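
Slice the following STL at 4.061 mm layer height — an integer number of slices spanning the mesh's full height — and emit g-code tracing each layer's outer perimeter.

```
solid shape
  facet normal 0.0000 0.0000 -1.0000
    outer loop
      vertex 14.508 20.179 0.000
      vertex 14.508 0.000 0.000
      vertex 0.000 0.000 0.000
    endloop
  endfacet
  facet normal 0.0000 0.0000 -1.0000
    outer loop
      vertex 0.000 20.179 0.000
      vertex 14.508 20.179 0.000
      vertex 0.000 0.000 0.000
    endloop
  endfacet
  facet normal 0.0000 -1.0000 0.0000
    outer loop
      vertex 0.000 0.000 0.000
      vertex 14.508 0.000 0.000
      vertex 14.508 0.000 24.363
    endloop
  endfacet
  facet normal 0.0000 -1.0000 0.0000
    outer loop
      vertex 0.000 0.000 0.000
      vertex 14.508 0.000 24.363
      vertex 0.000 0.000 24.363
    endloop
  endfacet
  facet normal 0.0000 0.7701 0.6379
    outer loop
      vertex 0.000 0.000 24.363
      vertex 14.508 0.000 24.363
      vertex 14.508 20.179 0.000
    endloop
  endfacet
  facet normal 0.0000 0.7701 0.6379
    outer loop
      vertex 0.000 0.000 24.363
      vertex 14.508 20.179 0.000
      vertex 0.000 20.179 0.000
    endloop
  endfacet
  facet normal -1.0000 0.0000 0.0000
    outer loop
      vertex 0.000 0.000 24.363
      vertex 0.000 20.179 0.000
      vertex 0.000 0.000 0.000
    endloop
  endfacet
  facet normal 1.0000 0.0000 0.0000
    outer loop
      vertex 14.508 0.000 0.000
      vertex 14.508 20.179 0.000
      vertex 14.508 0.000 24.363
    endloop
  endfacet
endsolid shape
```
; perimeter-only toolpath
G21 ; units = mm
G90 ; absolute positioning
G28 ; home
; layer 1
G0 Z4.061
G0 X0.000 Y0.000
G1 X14.508 Y0.000
G1 X14.508 Y16.816
G1 X0.000 Y16.816
G1 X0.000 Y0.000
; layer 2
G0 Z8.121
G0 X0.000 Y0.000
G1 X14.508 Y0.000
G1 X14.508 Y13.453
G1 X0.000 Y13.453
G1 X0.000 Y0.000
; layer 3
G0 Z12.181
G0 X0.000 Y0.000
G1 X14.508 Y0.000
G1 X14.508 Y10.089
G1 X0.000 Y10.089
G1 X0.000 Y0.000
; layer 4
G0 Z16.242
G0 X0.000 Y0.000
G1 X14.508 Y0.000
G1 X14.508 Y6.726
G1 X0.000 Y6.726
G1 X0.000 Y0.000
; layer 5
G0 Z20.303
G0 X0.000 Y0.000
G1 X14.508 Y0.000
G1 X14.508 Y3.363
G1 X0.000 Y3.363
G1 X0.000 Y0.000
M2 ; end

The solid is a wedge (ramp): 14.5 × 20.2 mm base, rising to 24.4 mm along the y=0 edge and sloping linearly to z=0 at y=20.2. Slicing at Δz = 4.061 mm — 6 equal slices spanning the solid's height, so layer i sits at z = i·h/6 — gives 5 non-empty perimeters. Each is a 4-segment closed polygon; G0 lifts to the layer z and rapids to the start vertex, then G1 traces the edges. The cross-section shrinks linearly with z (the slice at the apex is degenerate and omitted).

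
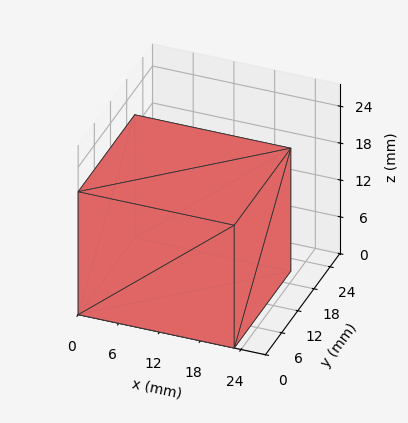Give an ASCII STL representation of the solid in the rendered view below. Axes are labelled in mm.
Reading the render: the shape is a rectangular box, roughly 23 × 21 mm footprint and 20 mm tall (dimensions read to the nearest mm from the axis ticks). For the STL, each face is triangulated and given an outward normal.

solid part
  facet normal 0.0000 0.0000 -1.0000
    outer loop
      vertex 23.0 21.0 0.0
      vertex 23.0 0.0 0.0
      vertex 0.0 0.0 0.0
    endloop
  endfacet
  facet normal 0.0000 0.0000 -1.0000
    outer loop
      vertex 0.0 21.0 0.0
      vertex 23.0 21.0 0.0
      vertex 0.0 0.0 0.0
    endloop
  endfacet
  facet normal 0.0000 0.0000 1.0000
    outer loop
      vertex 0.0 0.0 20.0
      vertex 23.0 0.0 20.0
      vertex 23.0 21.0 20.0
    endloop
  endfacet
  facet normal 0.0000 0.0000 1.0000
    outer loop
      vertex 0.0 0.0 20.0
      vertex 23.0 21.0 20.0
      vertex 0.0 21.0 20.0
    endloop
  endfacet
  facet normal 0.0000 -1.0000 0.0000
    outer loop
      vertex 0.0 0.0 0.0
      vertex 23.0 0.0 0.0
      vertex 23.0 0.0 20.0
    endloop
  endfacet
  facet normal 0.0000 -1.0000 0.0000
    outer loop
      vertex 0.0 0.0 0.0
      vertex 23.0 0.0 20.0
      vertex 0.0 0.0 20.0
    endloop
  endfacet
  facet normal 0.0000 1.0000 0.0000
    outer loop
      vertex 23.0 21.0 20.0
      vertex 23.0 21.0 0.0
      vertex 0.0 21.0 0.0
    endloop
  endfacet
  facet normal 0.0000 1.0000 0.0000
    outer loop
      vertex 0.0 21.0 20.0
      vertex 23.0 21.0 20.0
      vertex 0.0 21.0 0.0
    endloop
  endfacet
  facet normal -1.0000 0.0000 0.0000
    outer loop
      vertex 0.0 21.0 20.0
      vertex 0.0 21.0 0.0
      vertex 0.0 0.0 0.0
    endloop
  endfacet
  facet normal -1.0000 0.0000 0.0000
    outer loop
      vertex 0.0 0.0 20.0
      vertex 0.0 21.0 20.0
      vertex 0.0 0.0 0.0
    endloop
  endfacet
  facet normal 1.0000 0.0000 0.0000
    outer loop
      vertex 23.0 0.0 0.0
      vertex 23.0 21.0 0.0
      vertex 23.0 21.0 20.0
    endloop
  endfacet
  facet normal 1.0000 0.0000 0.0000
    outer loop
      vertex 23.0 0.0 0.0
      vertex 23.0 21.0 20.0
      vertex 23.0 0.0 20.0
    endloop
  endfacet
endsolid part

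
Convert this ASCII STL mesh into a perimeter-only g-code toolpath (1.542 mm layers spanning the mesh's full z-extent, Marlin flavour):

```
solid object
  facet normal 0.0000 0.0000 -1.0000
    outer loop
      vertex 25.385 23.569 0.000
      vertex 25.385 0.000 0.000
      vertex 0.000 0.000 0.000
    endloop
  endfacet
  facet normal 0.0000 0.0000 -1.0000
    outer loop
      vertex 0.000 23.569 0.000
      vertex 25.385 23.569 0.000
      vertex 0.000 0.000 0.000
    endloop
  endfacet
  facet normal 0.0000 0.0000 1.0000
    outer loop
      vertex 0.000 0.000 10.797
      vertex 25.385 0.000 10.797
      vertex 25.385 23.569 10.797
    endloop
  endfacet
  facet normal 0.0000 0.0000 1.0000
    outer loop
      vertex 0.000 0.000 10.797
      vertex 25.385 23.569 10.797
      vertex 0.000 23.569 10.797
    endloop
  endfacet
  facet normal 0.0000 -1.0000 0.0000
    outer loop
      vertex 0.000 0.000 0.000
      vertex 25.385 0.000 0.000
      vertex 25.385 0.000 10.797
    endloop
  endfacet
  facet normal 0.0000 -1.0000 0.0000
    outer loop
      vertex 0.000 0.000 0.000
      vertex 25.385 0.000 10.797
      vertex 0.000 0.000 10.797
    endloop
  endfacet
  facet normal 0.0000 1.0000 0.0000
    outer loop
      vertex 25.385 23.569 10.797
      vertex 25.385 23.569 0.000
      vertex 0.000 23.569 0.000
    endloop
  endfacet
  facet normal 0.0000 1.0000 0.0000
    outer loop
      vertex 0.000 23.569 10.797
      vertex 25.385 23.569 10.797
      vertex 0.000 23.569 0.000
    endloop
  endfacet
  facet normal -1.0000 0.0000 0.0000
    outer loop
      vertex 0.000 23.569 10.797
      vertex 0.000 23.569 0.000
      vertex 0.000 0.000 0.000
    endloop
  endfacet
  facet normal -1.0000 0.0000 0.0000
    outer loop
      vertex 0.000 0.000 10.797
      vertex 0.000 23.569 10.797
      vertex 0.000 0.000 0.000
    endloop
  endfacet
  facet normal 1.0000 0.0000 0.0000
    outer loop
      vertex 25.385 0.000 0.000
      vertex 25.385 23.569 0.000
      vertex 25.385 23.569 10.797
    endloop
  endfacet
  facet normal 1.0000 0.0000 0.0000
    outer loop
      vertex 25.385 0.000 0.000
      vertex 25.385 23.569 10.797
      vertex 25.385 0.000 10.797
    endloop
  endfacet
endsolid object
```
; perimeter-only toolpath
G21 ; units = mm
G90 ; absolute positioning
G28 ; home
; layer 1
G0 Z1.542
G0 X0.000 Y0.000
G1 X25.385 Y0.000
G1 X25.385 Y23.569
G1 X0.000 Y23.569
G1 X0.000 Y0.000
; layer 2
G0 Z3.085
G0 X0.000 Y0.000
G1 X25.385 Y0.000
G1 X25.385 Y23.569
G1 X0.000 Y23.569
G1 X0.000 Y0.000
; layer 3
G0 Z4.627
G0 X0.000 Y0.000
G1 X25.385 Y0.000
G1 X25.385 Y23.569
G1 X0.000 Y23.569
G1 X0.000 Y0.000
; layer 4
G0 Z6.170
G0 X0.000 Y0.000
G1 X25.385 Y0.000
G1 X25.385 Y23.569
G1 X0.000 Y23.569
G1 X0.000 Y0.000
; layer 5
G0 Z7.712
G0 X0.000 Y0.000
G1 X25.385 Y0.000
G1 X25.385 Y23.569
G1 X0.000 Y23.569
G1 X0.000 Y0.000
; layer 6
G0 Z9.255
G0 X0.000 Y0.000
G1 X25.385 Y0.000
G1 X25.385 Y23.569
G1 X0.000 Y23.569
G1 X0.000 Y0.000
; layer 7
G0 Z10.797
G0 X0.000 Y0.000
G1 X25.385 Y0.000
G1 X25.385 Y23.569
G1 X0.000 Y23.569
G1 X0.000 Y0.000
M2 ; end

The solid is a rectangular box, roughly 25.4 × 23.6 mm footprint and 10.8 mm tall. Slicing at Δz = 1.542 mm — 7 equal slices spanning the solid's height, so layer i sits at z = i·h/7 — gives 7 non-empty perimeters. Each is a 4-segment closed polygon; G0 lifts to the layer z and rapids to the start vertex, then G1 traces the edges.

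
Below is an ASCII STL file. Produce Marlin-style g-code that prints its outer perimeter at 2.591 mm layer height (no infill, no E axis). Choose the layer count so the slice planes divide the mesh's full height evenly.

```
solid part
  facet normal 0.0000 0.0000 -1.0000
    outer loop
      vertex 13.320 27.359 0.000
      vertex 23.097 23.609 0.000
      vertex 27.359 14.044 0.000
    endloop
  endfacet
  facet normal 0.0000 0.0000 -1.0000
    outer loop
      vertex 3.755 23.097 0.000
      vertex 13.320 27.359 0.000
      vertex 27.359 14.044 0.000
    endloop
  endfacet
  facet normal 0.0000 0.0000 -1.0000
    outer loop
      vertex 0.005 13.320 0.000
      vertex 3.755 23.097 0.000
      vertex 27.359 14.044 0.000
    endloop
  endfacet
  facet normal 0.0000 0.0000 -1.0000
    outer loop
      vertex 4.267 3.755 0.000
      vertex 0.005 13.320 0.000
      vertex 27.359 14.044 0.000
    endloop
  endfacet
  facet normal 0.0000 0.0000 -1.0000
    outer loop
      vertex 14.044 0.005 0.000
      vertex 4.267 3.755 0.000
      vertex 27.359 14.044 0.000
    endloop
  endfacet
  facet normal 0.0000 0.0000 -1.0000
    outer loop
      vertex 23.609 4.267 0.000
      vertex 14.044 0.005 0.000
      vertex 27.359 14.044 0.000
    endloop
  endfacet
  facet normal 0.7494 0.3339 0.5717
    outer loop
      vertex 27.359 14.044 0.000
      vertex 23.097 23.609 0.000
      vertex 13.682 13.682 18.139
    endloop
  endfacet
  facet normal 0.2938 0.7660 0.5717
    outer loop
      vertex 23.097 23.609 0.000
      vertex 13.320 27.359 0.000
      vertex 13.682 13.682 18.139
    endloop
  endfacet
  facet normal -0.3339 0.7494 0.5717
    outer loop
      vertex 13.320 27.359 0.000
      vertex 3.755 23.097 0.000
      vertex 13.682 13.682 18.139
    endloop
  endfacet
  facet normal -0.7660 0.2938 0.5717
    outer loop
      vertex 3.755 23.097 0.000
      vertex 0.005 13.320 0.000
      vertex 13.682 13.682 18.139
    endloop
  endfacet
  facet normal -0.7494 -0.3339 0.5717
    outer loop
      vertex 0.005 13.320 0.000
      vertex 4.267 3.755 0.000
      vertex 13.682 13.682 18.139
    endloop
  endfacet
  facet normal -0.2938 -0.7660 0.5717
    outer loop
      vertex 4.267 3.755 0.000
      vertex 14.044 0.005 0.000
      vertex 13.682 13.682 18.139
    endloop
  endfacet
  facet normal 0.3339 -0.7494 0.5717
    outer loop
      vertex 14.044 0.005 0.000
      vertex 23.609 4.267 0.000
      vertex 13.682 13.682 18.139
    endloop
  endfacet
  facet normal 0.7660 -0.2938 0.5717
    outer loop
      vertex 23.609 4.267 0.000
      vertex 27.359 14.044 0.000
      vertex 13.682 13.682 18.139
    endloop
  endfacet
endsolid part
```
; perimeter-only toolpath
G21 ; units = mm
G90 ; absolute positioning
G28 ; home
; layer 1
G0 Z2.591
G0 X25.405 Y13.992
G1 X21.752 Y22.191
G1 X13.372 Y25.405
G1 X5.173 Y21.752
G1 X1.959 Y13.372
G1 X5.612 Y5.173
G1 X13.992 Y1.959
G1 X22.191 Y5.612
G1 X25.405 Y13.992
; layer 2
G0 Z5.183
G0 X23.451 Y13.941
G1 X20.407 Y20.773
G1 X13.423 Y23.451
G1 X6.591 Y20.407
G1 X3.913 Y13.423
G1 X6.957 Y6.591
G1 X13.941 Y3.913
G1 X20.773 Y6.957
G1 X23.451 Y13.941
; layer 3
G0 Z7.774
G0 X21.497 Y13.889
G1 X19.062 Y19.355
G1 X13.475 Y21.497
G1 X8.009 Y19.062
G1 X5.867 Y13.475
G1 X8.302 Y8.009
G1 X13.889 Y5.867
G1 X19.355 Y8.302
G1 X21.497 Y13.889
; layer 4
G0 Z10.365
G0 X19.544 Y13.837
G1 X17.717 Y17.936
G1 X13.527 Y19.544
G1 X9.428 Y17.717
G1 X7.820 Y13.527
G1 X9.647 Y9.428
G1 X13.837 Y7.820
G1 X17.936 Y9.647
G1 X19.544 Y13.837
; layer 5
G0 Z12.956
G0 X17.590 Y13.785
G1 X16.372 Y16.518
G1 X13.579 Y17.590
G1 X10.846 Y16.372
G1 X9.774 Y13.579
G1 X10.992 Y10.846
G1 X13.785 Y9.774
G1 X16.518 Y10.992
G1 X17.590 Y13.785
; layer 6
G0 Z15.548
G0 X15.636 Y13.734
G1 X15.027 Y15.100
G1 X13.630 Y15.636
G1 X12.264 Y15.027
G1 X11.728 Y13.630
G1 X12.337 Y12.264
G1 X13.734 Y11.728
G1 X15.100 Y12.337
G1 X15.636 Y13.734
M2 ; end

The solid is a regular 8-sided pyramid, base circumscribed radius ≈ 13.7 mm, apex at z ≈ 18.1 mm. Slicing at Δz = 2.591 mm — 7 equal slices spanning the solid's height, so layer i sits at z = i·h/7 — gives 6 non-empty perimeters. Each is a 8-segment closed polygon; G0 lifts to the layer z and rapids to the start vertex, then G1 traces the edges. The cross-section shrinks linearly with z (the slice at the apex is degenerate and omitted).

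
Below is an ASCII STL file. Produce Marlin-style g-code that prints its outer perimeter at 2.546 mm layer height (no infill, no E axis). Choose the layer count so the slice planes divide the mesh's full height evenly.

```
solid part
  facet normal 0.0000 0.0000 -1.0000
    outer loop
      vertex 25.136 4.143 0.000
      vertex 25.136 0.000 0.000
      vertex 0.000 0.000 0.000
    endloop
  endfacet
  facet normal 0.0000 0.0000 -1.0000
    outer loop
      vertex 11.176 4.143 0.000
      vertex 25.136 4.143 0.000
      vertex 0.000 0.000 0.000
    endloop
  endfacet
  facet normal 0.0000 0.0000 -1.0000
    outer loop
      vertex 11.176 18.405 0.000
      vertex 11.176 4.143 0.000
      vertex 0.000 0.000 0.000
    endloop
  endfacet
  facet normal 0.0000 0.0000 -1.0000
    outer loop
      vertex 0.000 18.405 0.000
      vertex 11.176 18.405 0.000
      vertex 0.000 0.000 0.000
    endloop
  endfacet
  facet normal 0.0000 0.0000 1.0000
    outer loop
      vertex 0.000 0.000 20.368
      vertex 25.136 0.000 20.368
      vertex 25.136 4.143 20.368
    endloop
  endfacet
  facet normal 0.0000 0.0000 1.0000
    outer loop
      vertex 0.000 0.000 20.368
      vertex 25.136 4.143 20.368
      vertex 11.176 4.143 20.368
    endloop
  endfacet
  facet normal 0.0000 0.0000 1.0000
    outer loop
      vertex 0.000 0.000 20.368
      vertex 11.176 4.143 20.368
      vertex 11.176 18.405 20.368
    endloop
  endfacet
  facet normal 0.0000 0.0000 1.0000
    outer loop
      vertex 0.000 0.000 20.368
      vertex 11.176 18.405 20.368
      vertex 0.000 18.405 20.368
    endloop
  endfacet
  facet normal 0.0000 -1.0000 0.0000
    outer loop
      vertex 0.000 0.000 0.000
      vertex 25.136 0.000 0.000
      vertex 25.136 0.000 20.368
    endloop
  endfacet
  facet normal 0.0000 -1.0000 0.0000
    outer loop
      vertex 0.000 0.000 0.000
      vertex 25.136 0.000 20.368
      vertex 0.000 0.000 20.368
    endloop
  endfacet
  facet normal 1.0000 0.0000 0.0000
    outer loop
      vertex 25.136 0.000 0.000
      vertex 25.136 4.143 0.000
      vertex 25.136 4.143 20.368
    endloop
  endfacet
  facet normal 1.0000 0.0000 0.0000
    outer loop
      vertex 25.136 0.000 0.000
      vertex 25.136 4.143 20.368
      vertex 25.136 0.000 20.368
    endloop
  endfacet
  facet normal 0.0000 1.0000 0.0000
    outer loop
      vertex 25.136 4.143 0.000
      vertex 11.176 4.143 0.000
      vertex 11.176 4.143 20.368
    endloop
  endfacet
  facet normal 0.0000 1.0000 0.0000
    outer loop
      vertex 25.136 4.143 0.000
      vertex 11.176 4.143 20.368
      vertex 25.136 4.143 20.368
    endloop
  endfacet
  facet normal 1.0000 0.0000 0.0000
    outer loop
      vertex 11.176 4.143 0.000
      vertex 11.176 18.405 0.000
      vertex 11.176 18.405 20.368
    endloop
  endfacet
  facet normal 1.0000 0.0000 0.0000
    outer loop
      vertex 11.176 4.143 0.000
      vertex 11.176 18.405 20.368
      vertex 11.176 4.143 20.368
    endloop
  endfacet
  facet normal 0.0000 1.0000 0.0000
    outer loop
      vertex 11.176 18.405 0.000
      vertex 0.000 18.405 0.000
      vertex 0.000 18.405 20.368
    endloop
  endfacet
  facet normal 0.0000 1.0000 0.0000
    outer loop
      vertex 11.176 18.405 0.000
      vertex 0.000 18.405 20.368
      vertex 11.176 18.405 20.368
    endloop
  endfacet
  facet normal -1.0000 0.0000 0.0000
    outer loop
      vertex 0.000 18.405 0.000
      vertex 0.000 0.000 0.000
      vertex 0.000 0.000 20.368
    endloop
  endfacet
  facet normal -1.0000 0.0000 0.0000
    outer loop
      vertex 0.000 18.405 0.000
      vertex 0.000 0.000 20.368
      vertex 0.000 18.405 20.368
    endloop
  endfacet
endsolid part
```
; perimeter-only toolpath
G21 ; units = mm
G90 ; absolute positioning
G28 ; home
; layer 1
G0 Z2.546
G0 X0.000 Y0.000
G1 X25.136 Y0.000
G1 X25.136 Y4.143
G1 X11.176 Y4.143
G1 X11.176 Y18.405
G1 X0.000 Y18.405
G1 X0.000 Y0.000
; layer 2
G0 Z5.092
G0 X0.000 Y0.000
G1 X25.136 Y0.000
G1 X25.136 Y4.143
G1 X11.176 Y4.143
G1 X11.176 Y18.405
G1 X0.000 Y18.405
G1 X0.000 Y0.000
; layer 3
G0 Z7.638
G0 X0.000 Y0.000
G1 X25.136 Y0.000
G1 X25.136 Y4.143
G1 X11.176 Y4.143
G1 X11.176 Y18.405
G1 X0.000 Y18.405
G1 X0.000 Y0.000
; layer 4
G0 Z10.184
G0 X0.000 Y0.000
G1 X25.136 Y0.000
G1 X25.136 Y4.143
G1 X11.176 Y4.143
G1 X11.176 Y18.405
G1 X0.000 Y18.405
G1 X0.000 Y0.000
; layer 5
G0 Z12.730
G0 X0.000 Y0.000
G1 X25.136 Y0.000
G1 X25.136 Y4.143
G1 X11.176 Y4.143
G1 X11.176 Y18.405
G1 X0.000 Y18.405
G1 X0.000 Y0.000
; layer 6
G0 Z15.276
G0 X0.000 Y0.000
G1 X25.136 Y0.000
G1 X25.136 Y4.143
G1 X11.176 Y4.143
G1 X11.176 Y18.405
G1 X0.000 Y18.405
G1 X0.000 Y0.000
; layer 7
G0 Z17.822
G0 X0.000 Y0.000
G1 X25.136 Y0.000
G1 X25.136 Y4.143
G1 X11.176 Y4.143
G1 X11.176 Y18.405
G1 X0.000 Y18.405
G1 X0.000 Y0.000
; layer 8
G0 Z20.368
G0 X0.000 Y0.000
G1 X25.136 Y0.000
G1 X25.136 Y4.143
G1 X11.176 Y4.143
G1 X11.176 Y18.405
G1 X0.000 Y18.405
G1 X0.000 Y0.000
M2 ; end

The solid is an L-shaped prism: outer 25.1 × 18.4 mm, arm thicknesses ≈ 4.14 mm (horizontal) and 11.2 mm (vertical), extruded 20.4 mm in z. Slicing at Δz = 2.546 mm — 8 equal slices spanning the solid's height, so layer i sits at z = i·h/8 — gives 8 non-empty perimeters. Each is a 6-segment closed polygon; G0 lifts to the layer z and rapids to the start vertex, then G1 traces the edges.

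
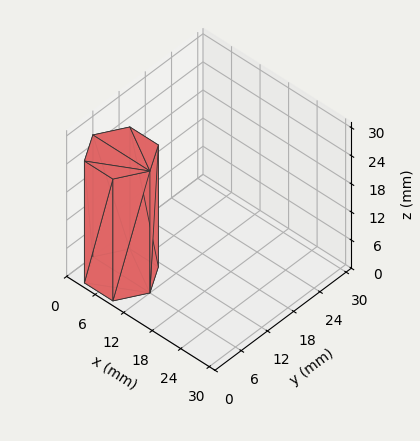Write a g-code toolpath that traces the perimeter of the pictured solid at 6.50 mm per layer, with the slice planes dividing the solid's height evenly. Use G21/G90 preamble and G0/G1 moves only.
Reading the render: the shape is a regular 6-sided prism (a cylinder approximated with 6 flat sides), circumscribed radius ≈ 6 mm, height ≈ 26 mm (dimensions read to the nearest mm from the axis ticks). For the g-code, the solid's height is divided into equal slices at the stated Δz and each level perimeter traced with G1 moves after a G0 lift.

; perimeter-only toolpath
G21 ; units = mm
G90 ; absolute positioning
G28 ; home
; layer 1
G0 Z6.50
G0 X12.00 Y6.00
G1 X9.00 Y11.20
G1 X3.00 Y11.20
G1 X0.00 Y6.00
G1 X3.00 Y0.80
G1 X9.00 Y0.80
G1 X12.00 Y6.00
; layer 2
G0 Z13.00
G0 X12.00 Y6.00
G1 X9.00 Y11.20
G1 X3.00 Y11.20
G1 X0.00 Y6.00
G1 X3.00 Y0.80
G1 X9.00 Y0.80
G1 X12.00 Y6.00
; layer 3
G0 Z19.50
G0 X12.00 Y6.00
G1 X9.00 Y11.20
G1 X3.00 Y11.20
G1 X0.00 Y6.00
G1 X3.00 Y0.80
G1 X9.00 Y0.80
G1 X12.00 Y6.00
; layer 4
G0 Z26.00
G0 X12.00 Y6.00
G1 X9.00 Y11.20
G1 X3.00 Y11.20
G1 X0.00 Y6.00
G1 X3.00 Y0.80
G1 X9.00 Y0.80
G1 X12.00 Y6.00
M2 ; end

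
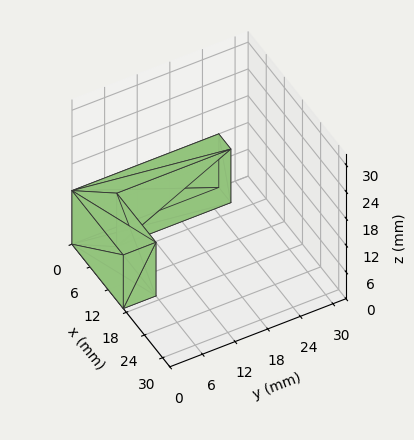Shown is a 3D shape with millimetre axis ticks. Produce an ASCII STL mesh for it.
Reading the render: the shape is an L-shaped prism: outer 17 × 27 mm, arm thicknesses ≈ 6 mm (horizontal) and 4 mm (vertical), extruded 12 mm in z (dimensions read to the nearest mm from the axis ticks). For the STL, each face is triangulated and given an outward normal.

solid part
  facet normal 0.0000 0.0000 -1.0000
    outer loop
      vertex 17.0 6.0 0.0
      vertex 17.0 0.0 0.0
      vertex 0.0 0.0 0.0
    endloop
  endfacet
  facet normal 0.0000 0.0000 -1.0000
    outer loop
      vertex 4.0 6.0 0.0
      vertex 17.0 6.0 0.0
      vertex 0.0 0.0 0.0
    endloop
  endfacet
  facet normal 0.0000 0.0000 -1.0000
    outer loop
      vertex 4.0 27.0 0.0
      vertex 4.0 6.0 0.0
      vertex 0.0 0.0 0.0
    endloop
  endfacet
  facet normal 0.0000 0.0000 -1.0000
    outer loop
      vertex 0.0 27.0 0.0
      vertex 4.0 27.0 0.0
      vertex 0.0 0.0 0.0
    endloop
  endfacet
  facet normal 0.0000 0.0000 1.0000
    outer loop
      vertex 0.0 0.0 12.0
      vertex 17.0 0.0 12.0
      vertex 17.0 6.0 12.0
    endloop
  endfacet
  facet normal 0.0000 0.0000 1.0000
    outer loop
      vertex 0.0 0.0 12.0
      vertex 17.0 6.0 12.0
      vertex 4.0 6.0 12.0
    endloop
  endfacet
  facet normal 0.0000 0.0000 1.0000
    outer loop
      vertex 0.0 0.0 12.0
      vertex 4.0 6.0 12.0
      vertex 4.0 27.0 12.0
    endloop
  endfacet
  facet normal 0.0000 0.0000 1.0000
    outer loop
      vertex 0.0 0.0 12.0
      vertex 4.0 27.0 12.0
      vertex 0.0 27.0 12.0
    endloop
  endfacet
  facet normal 0.0000 -1.0000 0.0000
    outer loop
      vertex 0.0 0.0 0.0
      vertex 17.0 0.0 0.0
      vertex 17.0 0.0 12.0
    endloop
  endfacet
  facet normal 0.0000 -1.0000 0.0000
    outer loop
      vertex 0.0 0.0 0.0
      vertex 17.0 0.0 12.0
      vertex 0.0 0.0 12.0
    endloop
  endfacet
  facet normal 1.0000 0.0000 0.0000
    outer loop
      vertex 17.0 0.0 0.0
      vertex 17.0 6.0 0.0
      vertex 17.0 6.0 12.0
    endloop
  endfacet
  facet normal 1.0000 0.0000 0.0000
    outer loop
      vertex 17.0 0.0 0.0
      vertex 17.0 6.0 12.0
      vertex 17.0 0.0 12.0
    endloop
  endfacet
  facet normal 0.0000 1.0000 0.0000
    outer loop
      vertex 17.0 6.0 0.0
      vertex 4.0 6.0 0.0
      vertex 4.0 6.0 12.0
    endloop
  endfacet
  facet normal 0.0000 1.0000 0.0000
    outer loop
      vertex 17.0 6.0 0.0
      vertex 4.0 6.0 12.0
      vertex 17.0 6.0 12.0
    endloop
  endfacet
  facet normal 1.0000 0.0000 0.0000
    outer loop
      vertex 4.0 6.0 0.0
      vertex 4.0 27.0 0.0
      vertex 4.0 27.0 12.0
    endloop
  endfacet
  facet normal 1.0000 0.0000 0.0000
    outer loop
      vertex 4.0 6.0 0.0
      vertex 4.0 27.0 12.0
      vertex 4.0 6.0 12.0
    endloop
  endfacet
  facet normal 0.0000 1.0000 0.0000
    outer loop
      vertex 4.0 27.0 0.0
      vertex 0.0 27.0 0.0
      vertex 0.0 27.0 12.0
    endloop
  endfacet
  facet normal 0.0000 1.0000 0.0000
    outer loop
      vertex 4.0 27.0 0.0
      vertex 0.0 27.0 12.0
      vertex 4.0 27.0 12.0
    endloop
  endfacet
  facet normal -1.0000 0.0000 0.0000
    outer loop
      vertex 0.0 27.0 0.0
      vertex 0.0 0.0 0.0
      vertex 0.0 0.0 12.0
    endloop
  endfacet
  facet normal -1.0000 0.0000 0.0000
    outer loop
      vertex 0.0 27.0 0.0
      vertex 0.0 0.0 12.0
      vertex 0.0 27.0 12.0
    endloop
  endfacet
endsolid part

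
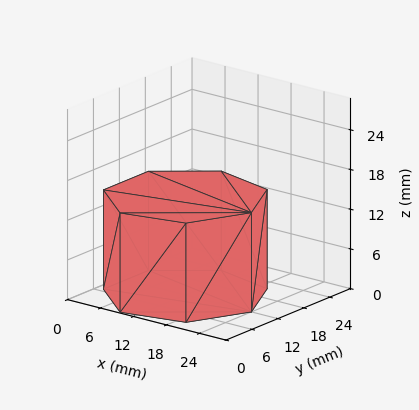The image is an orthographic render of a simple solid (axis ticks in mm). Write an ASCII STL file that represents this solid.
Reading the render: the shape is a regular 7-sided prism (a cylinder approximated with 7 flat sides), circumscribed radius ≈ 12 mm, height ≈ 15 mm (dimensions read to the nearest mm from the axis ticks). For the STL, each face is triangulated and given an outward normal.

solid part
  facet normal 0.0000 0.0000 -1.0000
    outer loop
      vertex 9.330 23.699 0.000
      vertex 19.482 21.382 0.000
      vertex 24.000 12.000 0.000
    endloop
  endfacet
  facet normal 0.0000 0.0000 -1.0000
    outer loop
      vertex 1.188 17.207 0.000
      vertex 9.330 23.699 0.000
      vertex 24.000 12.000 0.000
    endloop
  endfacet
  facet normal 0.0000 0.0000 -1.0000
    outer loop
      vertex 1.188 6.793 0.000
      vertex 1.188 17.207 0.000
      vertex 24.000 12.000 0.000
    endloop
  endfacet
  facet normal 0.0000 0.0000 -1.0000
    outer loop
      vertex 9.330 0.301 0.000
      vertex 1.188 6.793 0.000
      vertex 24.000 12.000 0.000
    endloop
  endfacet
  facet normal 0.0000 0.0000 -1.0000
    outer loop
      vertex 19.482 2.618 0.000
      vertex 9.330 0.301 0.000
      vertex 24.000 12.000 0.000
    endloop
  endfacet
  facet normal 0.0000 0.0000 1.0000
    outer loop
      vertex 24.000 12.000 15.000
      vertex 19.482 21.382 15.000
      vertex 9.330 23.699 15.000
    endloop
  endfacet
  facet normal 0.0000 0.0000 1.0000
    outer loop
      vertex 24.000 12.000 15.000
      vertex 9.330 23.699 15.000
      vertex 1.188 17.207 15.000
    endloop
  endfacet
  facet normal 0.0000 0.0000 1.0000
    outer loop
      vertex 24.000 12.000 15.000
      vertex 1.188 17.207 15.000
      vertex 1.188 6.793 15.000
    endloop
  endfacet
  facet normal 0.0000 0.0000 1.0000
    outer loop
      vertex 24.000 12.000 15.000
      vertex 1.188 6.793 15.000
      vertex 9.330 0.301 15.000
    endloop
  endfacet
  facet normal 0.0000 0.0000 1.0000
    outer loop
      vertex 24.000 12.000 15.000
      vertex 9.330 0.301 15.000
      vertex 19.482 2.618 15.000
    endloop
  endfacet
  facet normal 0.9010 0.4339 0.0000
    outer loop
      vertex 24.000 12.000 0.000
      vertex 19.482 21.382 0.000
      vertex 19.482 21.382 15.000
    endloop
  endfacet
  facet normal 0.9010 0.4339 0.0000
    outer loop
      vertex 24.000 12.000 0.000
      vertex 19.482 21.382 15.000
      vertex 24.000 12.000 15.000
    endloop
  endfacet
  facet normal 0.2225 0.9749 0.0000
    outer loop
      vertex 19.482 21.382 0.000
      vertex 9.330 23.699 0.000
      vertex 9.330 23.699 15.000
    endloop
  endfacet
  facet normal 0.2225 0.9749 0.0000
    outer loop
      vertex 19.482 21.382 0.000
      vertex 9.330 23.699 15.000
      vertex 19.482 21.382 15.000
    endloop
  endfacet
  facet normal -0.6234 0.7819 0.0000
    outer loop
      vertex 9.330 23.699 0.000
      vertex 1.188 17.207 0.000
      vertex 1.188 17.207 15.000
    endloop
  endfacet
  facet normal -0.6234 0.7819 0.0000
    outer loop
      vertex 9.330 23.699 0.000
      vertex 1.188 17.207 15.000
      vertex 9.330 23.699 15.000
    endloop
  endfacet
  facet normal -1.0000 0.0000 0.0000
    outer loop
      vertex 1.188 17.207 0.000
      vertex 1.188 6.793 0.000
      vertex 1.188 6.793 15.000
    endloop
  endfacet
  facet normal -1.0000 0.0000 0.0000
    outer loop
      vertex 1.188 17.207 0.000
      vertex 1.188 6.793 15.000
      vertex 1.188 17.207 15.000
    endloop
  endfacet
  facet normal -0.6234 -0.7819 0.0000
    outer loop
      vertex 1.188 6.793 0.000
      vertex 9.330 0.301 0.000
      vertex 9.330 0.301 15.000
    endloop
  endfacet
  facet normal -0.6234 -0.7819 0.0000
    outer loop
      vertex 1.188 6.793 0.000
      vertex 9.330 0.301 15.000
      vertex 1.188 6.793 15.000
    endloop
  endfacet
  facet normal 0.2225 -0.9749 0.0000
    outer loop
      vertex 9.330 0.301 0.000
      vertex 19.482 2.618 0.000
      vertex 19.482 2.618 15.000
    endloop
  endfacet
  facet normal 0.2225 -0.9749 0.0000
    outer loop
      vertex 9.330 0.301 0.000
      vertex 19.482 2.618 15.000
      vertex 9.330 0.301 15.000
    endloop
  endfacet
  facet normal 0.9010 -0.4339 0.0000
    outer loop
      vertex 19.482 2.618 0.000
      vertex 24.000 12.000 0.000
      vertex 24.000 12.000 15.000
    endloop
  endfacet
  facet normal 0.9010 -0.4339 0.0000
    outer loop
      vertex 19.482 2.618 0.000
      vertex 24.000 12.000 15.000
      vertex 19.482 2.618 15.000
    endloop
  endfacet
endsolid part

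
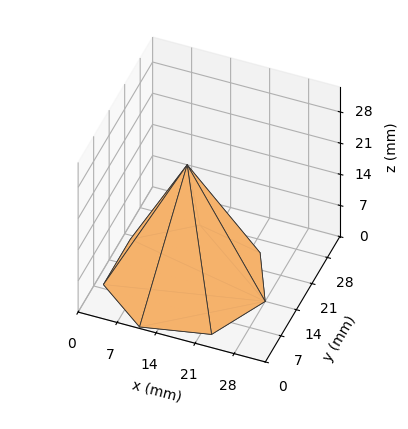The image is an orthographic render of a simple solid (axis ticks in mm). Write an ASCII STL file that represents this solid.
Reading the render: the shape is a regular 7-sided pyramid, base circumscribed radius ≈ 14 mm, apex at z ≈ 26 mm (dimensions read to the nearest mm from the axis ticks). For the STL, each face is triangulated and given an outward normal.

solid part
  facet normal 0.0000 0.0000 -1.0000
    outer loop
      vertex 10.885 27.649 0.000
      vertex 22.729 24.946 0.000
      vertex 28.000 14.000 0.000
    endloop
  endfacet
  facet normal 0.0000 0.0000 -1.0000
    outer loop
      vertex 1.386 20.074 0.000
      vertex 10.885 27.649 0.000
      vertex 28.000 14.000 0.000
    endloop
  endfacet
  facet normal 0.0000 0.0000 -1.0000
    outer loop
      vertex 1.386 7.926 0.000
      vertex 1.386 20.074 0.000
      vertex 28.000 14.000 0.000
    endloop
  endfacet
  facet normal 0.0000 0.0000 -1.0000
    outer loop
      vertex 10.885 0.351 0.000
      vertex 1.386 7.926 0.000
      vertex 28.000 14.000 0.000
    endloop
  endfacet
  facet normal 0.0000 0.0000 -1.0000
    outer loop
      vertex 22.729 3.054 0.000
      vertex 10.885 0.351 0.000
      vertex 28.000 14.000 0.000
    endloop
  endfacet
  facet normal 0.8106 0.3904 0.4365
    outer loop
      vertex 28.000 14.000 0.000
      vertex 22.729 24.946 0.000
      vertex 14.000 14.000 26.000
    endloop
  endfacet
  facet normal 0.2002 0.8772 0.4365
    outer loop
      vertex 22.729 24.946 0.000
      vertex 10.885 27.649 0.000
      vertex 14.000 14.000 26.000
    endloop
  endfacet
  facet normal -0.5610 0.7034 0.4365
    outer loop
      vertex 10.885 27.649 0.000
      vertex 1.386 20.074 0.000
      vertex 14.000 14.000 26.000
    endloop
  endfacet
  facet normal -0.8997 0.0000 0.4365
    outer loop
      vertex 1.386 20.074 0.000
      vertex 1.386 7.926 0.000
      vertex 14.000 14.000 26.000
    endloop
  endfacet
  facet normal -0.5610 -0.7034 0.4365
    outer loop
      vertex 1.386 7.926 0.000
      vertex 10.885 0.351 0.000
      vertex 14.000 14.000 26.000
    endloop
  endfacet
  facet normal 0.2002 -0.8772 0.4365
    outer loop
      vertex 10.885 0.351 0.000
      vertex 22.729 3.054 0.000
      vertex 14.000 14.000 26.000
    endloop
  endfacet
  facet normal 0.8106 -0.3904 0.4365
    outer loop
      vertex 22.729 3.054 0.000
      vertex 28.000 14.000 0.000
      vertex 14.000 14.000 26.000
    endloop
  endfacet
endsolid part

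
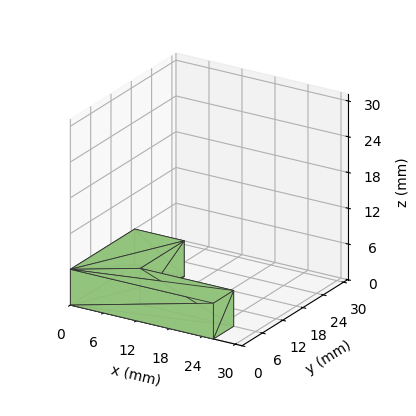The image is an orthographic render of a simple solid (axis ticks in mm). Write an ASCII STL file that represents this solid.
Reading the render: the shape is an L-shaped prism: outer 26 × 19 mm, arm thicknesses ≈ 6 mm (horizontal) and 9 mm (vertical), extruded 6 mm in z (dimensions read to the nearest mm from the axis ticks). For the STL, each face is triangulated and given an outward normal.

solid part
  facet normal 0.0000 0.0000 -1.0000
    outer loop
      vertex 26.00 6.00 0.00
      vertex 26.00 0.00 0.00
      vertex 0.00 0.00 0.00
    endloop
  endfacet
  facet normal 0.0000 0.0000 -1.0000
    outer loop
      vertex 9.00 6.00 0.00
      vertex 26.00 6.00 0.00
      vertex 0.00 0.00 0.00
    endloop
  endfacet
  facet normal 0.0000 0.0000 -1.0000
    outer loop
      vertex 9.00 19.00 0.00
      vertex 9.00 6.00 0.00
      vertex 0.00 0.00 0.00
    endloop
  endfacet
  facet normal 0.0000 0.0000 -1.0000
    outer loop
      vertex 0.00 19.00 0.00
      vertex 9.00 19.00 0.00
      vertex 0.00 0.00 0.00
    endloop
  endfacet
  facet normal 0.0000 0.0000 1.0000
    outer loop
      vertex 0.00 0.00 6.00
      vertex 26.00 0.00 6.00
      vertex 26.00 6.00 6.00
    endloop
  endfacet
  facet normal 0.0000 0.0000 1.0000
    outer loop
      vertex 0.00 0.00 6.00
      vertex 26.00 6.00 6.00
      vertex 9.00 6.00 6.00
    endloop
  endfacet
  facet normal 0.0000 0.0000 1.0000
    outer loop
      vertex 0.00 0.00 6.00
      vertex 9.00 6.00 6.00
      vertex 9.00 19.00 6.00
    endloop
  endfacet
  facet normal 0.0000 0.0000 1.0000
    outer loop
      vertex 0.00 0.00 6.00
      vertex 9.00 19.00 6.00
      vertex 0.00 19.00 6.00
    endloop
  endfacet
  facet normal 0.0000 -1.0000 0.0000
    outer loop
      vertex 0.00 0.00 0.00
      vertex 26.00 0.00 0.00
      vertex 26.00 0.00 6.00
    endloop
  endfacet
  facet normal 0.0000 -1.0000 0.0000
    outer loop
      vertex 0.00 0.00 0.00
      vertex 26.00 0.00 6.00
      vertex 0.00 0.00 6.00
    endloop
  endfacet
  facet normal 1.0000 0.0000 0.0000
    outer loop
      vertex 26.00 0.00 0.00
      vertex 26.00 6.00 0.00
      vertex 26.00 6.00 6.00
    endloop
  endfacet
  facet normal 1.0000 0.0000 0.0000
    outer loop
      vertex 26.00 0.00 0.00
      vertex 26.00 6.00 6.00
      vertex 26.00 0.00 6.00
    endloop
  endfacet
  facet normal 0.0000 1.0000 0.0000
    outer loop
      vertex 26.00 6.00 0.00
      vertex 9.00 6.00 0.00
      vertex 9.00 6.00 6.00
    endloop
  endfacet
  facet normal 0.0000 1.0000 0.0000
    outer loop
      vertex 26.00 6.00 0.00
      vertex 9.00 6.00 6.00
      vertex 26.00 6.00 6.00
    endloop
  endfacet
  facet normal 1.0000 0.0000 0.0000
    outer loop
      vertex 9.00 6.00 0.00
      vertex 9.00 19.00 0.00
      vertex 9.00 19.00 6.00
    endloop
  endfacet
  facet normal 1.0000 0.0000 0.0000
    outer loop
      vertex 9.00 6.00 0.00
      vertex 9.00 19.00 6.00
      vertex 9.00 6.00 6.00
    endloop
  endfacet
  facet normal 0.0000 1.0000 0.0000
    outer loop
      vertex 9.00 19.00 0.00
      vertex 0.00 19.00 0.00
      vertex 0.00 19.00 6.00
    endloop
  endfacet
  facet normal 0.0000 1.0000 0.0000
    outer loop
      vertex 9.00 19.00 0.00
      vertex 0.00 19.00 6.00
      vertex 9.00 19.00 6.00
    endloop
  endfacet
  facet normal -1.0000 0.0000 0.0000
    outer loop
      vertex 0.00 19.00 0.00
      vertex 0.00 0.00 0.00
      vertex 0.00 0.00 6.00
    endloop
  endfacet
  facet normal -1.0000 0.0000 0.0000
    outer loop
      vertex 0.00 19.00 0.00
      vertex 0.00 0.00 6.00
      vertex 0.00 19.00 6.00
    endloop
  endfacet
endsolid part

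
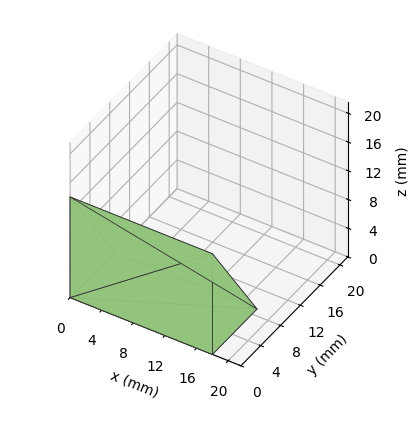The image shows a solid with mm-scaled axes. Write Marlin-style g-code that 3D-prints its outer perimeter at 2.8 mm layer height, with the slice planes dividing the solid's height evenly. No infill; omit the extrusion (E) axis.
Reading the render: the shape is a wedge (ramp): 18 × 9 mm base, rising to 14 mm along the y=0 edge and sloping linearly to z=0 at y=9 (dimensions read to the nearest mm from the axis ticks). For the g-code, the solid's height is divided into equal slices at the stated Δz and each level perimeter traced with G1 moves after a G0 lift.

; perimeter-only toolpath
G21 ; units = mm
G90 ; absolute positioning
G28 ; home
; layer 1
G0 Z2.8
G0 X0.0 Y0.0
G1 X18.0 Y0.0
G1 X18.0 Y7.2
G1 X0.0 Y7.2
G1 X0.0 Y0.0
; layer 2
G0 Z5.6
G0 X0.0 Y0.0
G1 X18.0 Y0.0
G1 X18.0 Y5.4
G1 X0.0 Y5.4
G1 X0.0 Y0.0
; layer 3
G0 Z8.4
G0 X0.0 Y0.0
G1 X18.0 Y0.0
G1 X18.0 Y3.6
G1 X0.0 Y3.6
G1 X0.0 Y0.0
; layer 4
G0 Z11.2
G0 X0.0 Y0.0
G1 X18.0 Y0.0
G1 X18.0 Y1.8
G1 X0.0 Y1.8
G1 X0.0 Y0.0
M2 ; end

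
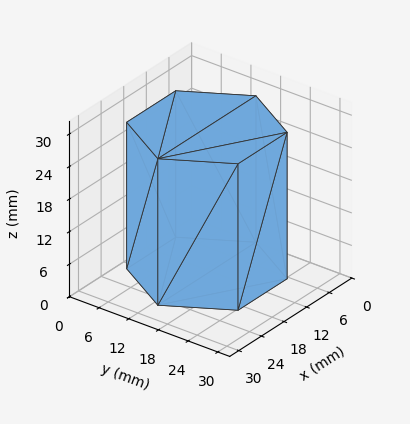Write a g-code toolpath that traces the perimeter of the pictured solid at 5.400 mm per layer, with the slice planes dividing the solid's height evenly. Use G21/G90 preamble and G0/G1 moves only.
Reading the render: the shape is a regular 6-sided prism (a cylinder approximated with 6 flat sides), circumscribed radius ≈ 13 mm, height ≈ 27 mm (dimensions read to the nearest mm from the axis ticks). For the g-code, the solid's height is divided into equal slices at the stated Δz and each level perimeter traced with G1 moves after a G0 lift.

; perimeter-only toolpath
G21 ; units = mm
G90 ; absolute positioning
G28 ; home
; layer 1
G0 Z5.400
G0 X26.000 Y13.000
G1 X19.500 Y24.258
G1 X6.500 Y24.258
G1 X0.000 Y13.000
G1 X6.500 Y1.742
G1 X19.500 Y1.742
G1 X26.000 Y13.000
; layer 2
G0 Z10.800
G0 X26.000 Y13.000
G1 X19.500 Y24.258
G1 X6.500 Y24.258
G1 X0.000 Y13.000
G1 X6.500 Y1.742
G1 X19.500 Y1.742
G1 X26.000 Y13.000
; layer 3
G0 Z16.200
G0 X26.000 Y13.000
G1 X19.500 Y24.258
G1 X6.500 Y24.258
G1 X0.000 Y13.000
G1 X6.500 Y1.742
G1 X19.500 Y1.742
G1 X26.000 Y13.000
; layer 4
G0 Z21.600
G0 X26.000 Y13.000
G1 X19.500 Y24.258
G1 X6.500 Y24.258
G1 X0.000 Y13.000
G1 X6.500 Y1.742
G1 X19.500 Y1.742
G1 X26.000 Y13.000
; layer 5
G0 Z27.000
G0 X26.000 Y13.000
G1 X19.500 Y24.258
G1 X6.500 Y24.258
G1 X0.000 Y13.000
G1 X6.500 Y1.742
G1 X19.500 Y1.742
G1 X26.000 Y13.000
M2 ; end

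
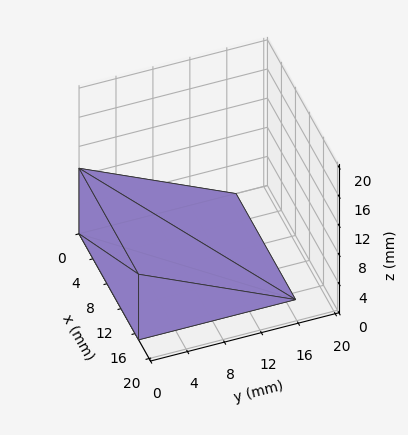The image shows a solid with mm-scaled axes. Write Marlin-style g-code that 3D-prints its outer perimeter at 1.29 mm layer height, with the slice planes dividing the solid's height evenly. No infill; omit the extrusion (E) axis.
Reading the render: the shape is a wedge (ramp): 17 × 17 mm base, rising to 9 mm along the y=0 edge and sloping linearly to z=0 at y=17 (dimensions read to the nearest mm from the axis ticks). For the g-code, the solid's height is divided into equal slices at the stated Δz and each level perimeter traced with G1 moves after a G0 lift.

; perimeter-only toolpath
G21 ; units = mm
G90 ; absolute positioning
G28 ; home
; layer 1
G0 Z1.29
G0 X0.00 Y0.00
G1 X17.00 Y0.00
G1 X17.00 Y14.57
G1 X0.00 Y14.57
G1 X0.00 Y0.00
; layer 2
G0 Z2.57
G0 X0.00 Y0.00
G1 X17.00 Y0.00
G1 X17.00 Y12.14
G1 X0.00 Y12.14
G1 X0.00 Y0.00
; layer 3
G0 Z3.86
G0 X0.00 Y0.00
G1 X17.00 Y0.00
G1 X17.00 Y9.71
G1 X0.00 Y9.71
G1 X0.00 Y0.00
; layer 4
G0 Z5.14
G0 X0.00 Y0.00
G1 X17.00 Y0.00
G1 X17.00 Y7.29
G1 X0.00 Y7.29
G1 X0.00 Y0.00
; layer 5
G0 Z6.43
G0 X0.00 Y0.00
G1 X17.00 Y0.00
G1 X17.00 Y4.86
G1 X0.00 Y4.86
G1 X0.00 Y0.00
; layer 6
G0 Z7.71
G0 X0.00 Y0.00
G1 X17.00 Y0.00
G1 X17.00 Y2.43
G1 X0.00 Y2.43
G1 X0.00 Y0.00
M2 ; end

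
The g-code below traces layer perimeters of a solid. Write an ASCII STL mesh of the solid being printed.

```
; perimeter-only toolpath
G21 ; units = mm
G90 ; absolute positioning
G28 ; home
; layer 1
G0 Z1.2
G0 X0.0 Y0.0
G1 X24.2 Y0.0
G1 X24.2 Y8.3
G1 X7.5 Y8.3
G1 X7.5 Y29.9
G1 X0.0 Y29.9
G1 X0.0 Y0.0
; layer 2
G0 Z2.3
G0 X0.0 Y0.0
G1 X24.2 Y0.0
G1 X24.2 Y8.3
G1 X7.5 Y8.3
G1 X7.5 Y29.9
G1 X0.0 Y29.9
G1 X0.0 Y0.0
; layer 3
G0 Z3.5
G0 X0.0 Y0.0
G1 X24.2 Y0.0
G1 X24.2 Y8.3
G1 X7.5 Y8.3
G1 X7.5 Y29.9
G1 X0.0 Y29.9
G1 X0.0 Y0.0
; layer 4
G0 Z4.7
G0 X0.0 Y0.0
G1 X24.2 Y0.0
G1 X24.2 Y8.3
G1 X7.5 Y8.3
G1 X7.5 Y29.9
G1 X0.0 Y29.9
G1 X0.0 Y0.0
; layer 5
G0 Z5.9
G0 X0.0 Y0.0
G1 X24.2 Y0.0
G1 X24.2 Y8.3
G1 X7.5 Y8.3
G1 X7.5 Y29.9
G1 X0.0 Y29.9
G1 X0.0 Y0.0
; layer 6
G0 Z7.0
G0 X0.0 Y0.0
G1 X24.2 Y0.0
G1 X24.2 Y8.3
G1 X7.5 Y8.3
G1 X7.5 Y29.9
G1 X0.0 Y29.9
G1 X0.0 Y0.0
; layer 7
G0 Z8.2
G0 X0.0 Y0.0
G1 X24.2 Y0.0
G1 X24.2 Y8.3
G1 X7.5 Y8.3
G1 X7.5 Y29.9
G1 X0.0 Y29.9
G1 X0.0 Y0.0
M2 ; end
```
solid part
  facet normal 0.0000 0.0000 -1.0000
    outer loop
      vertex 24.2 8.3 0.0
      vertex 24.2 0.0 0.0
      vertex 0.0 0.0 0.0
    endloop
  endfacet
  facet normal 0.0000 0.0000 -1.0000
    outer loop
      vertex 7.5 8.3 0.0
      vertex 24.2 8.3 0.0
      vertex 0.0 0.0 0.0
    endloop
  endfacet
  facet normal 0.0000 0.0000 -1.0000
    outer loop
      vertex 7.5 29.9 0.0
      vertex 7.5 8.3 0.0
      vertex 0.0 0.0 0.0
    endloop
  endfacet
  facet normal 0.0000 0.0000 -1.0000
    outer loop
      vertex 0.0 29.9 0.0
      vertex 7.5 29.9 0.0
      vertex 0.0 0.0 0.0
    endloop
  endfacet
  facet normal 0.0000 0.0000 1.0000
    outer loop
      vertex 0.0 0.0 8.2
      vertex 24.2 0.0 8.2
      vertex 24.2 8.3 8.2
    endloop
  endfacet
  facet normal 0.0000 0.0000 1.0000
    outer loop
      vertex 0.0 0.0 8.2
      vertex 24.2 8.3 8.2
      vertex 7.5 8.3 8.2
    endloop
  endfacet
  facet normal 0.0000 0.0000 1.0000
    outer loop
      vertex 0.0 0.0 8.2
      vertex 7.5 8.3 8.2
      vertex 7.5 29.9 8.2
    endloop
  endfacet
  facet normal 0.0000 0.0000 1.0000
    outer loop
      vertex 0.0 0.0 8.2
      vertex 7.5 29.9 8.2
      vertex 0.0 29.9 8.2
    endloop
  endfacet
  facet normal 0.0000 -1.0000 0.0000
    outer loop
      vertex 0.0 0.0 0.0
      vertex 24.2 0.0 0.0
      vertex 24.2 0.0 8.2
    endloop
  endfacet
  facet normal 0.0000 -1.0000 0.0000
    outer loop
      vertex 0.0 0.0 0.0
      vertex 24.2 0.0 8.2
      vertex 0.0 0.0 8.2
    endloop
  endfacet
  facet normal 1.0000 0.0000 0.0000
    outer loop
      vertex 24.2 0.0 0.0
      vertex 24.2 8.3 0.0
      vertex 24.2 8.3 8.2
    endloop
  endfacet
  facet normal 1.0000 0.0000 0.0000
    outer loop
      vertex 24.2 0.0 0.0
      vertex 24.2 8.3 8.2
      vertex 24.2 0.0 8.2
    endloop
  endfacet
  facet normal 0.0000 1.0000 0.0000
    outer loop
      vertex 24.2 8.3 0.0
      vertex 7.5 8.3 0.0
      vertex 7.5 8.3 8.2
    endloop
  endfacet
  facet normal 0.0000 1.0000 0.0000
    outer loop
      vertex 24.2 8.3 0.0
      vertex 7.5 8.3 8.2
      vertex 24.2 8.3 8.2
    endloop
  endfacet
  facet normal 1.0000 0.0000 0.0000
    outer loop
      vertex 7.5 8.3 0.0
      vertex 7.5 29.9 0.0
      vertex 7.5 29.9 8.2
    endloop
  endfacet
  facet normal 1.0000 0.0000 0.0000
    outer loop
      vertex 7.5 8.3 0.0
      vertex 7.5 29.9 8.2
      vertex 7.5 8.3 8.2
    endloop
  endfacet
  facet normal 0.0000 1.0000 0.0000
    outer loop
      vertex 7.5 29.9 0.0
      vertex 0.0 29.9 0.0
      vertex 0.0 29.9 8.2
    endloop
  endfacet
  facet normal 0.0000 1.0000 0.0000
    outer loop
      vertex 7.5 29.9 0.0
      vertex 0.0 29.9 8.2
      vertex 7.5 29.9 8.2
    endloop
  endfacet
  facet normal -1.0000 0.0000 0.0000
    outer loop
      vertex 0.0 29.9 0.0
      vertex 0.0 0.0 0.0
      vertex 0.0 0.0 8.2
    endloop
  endfacet
  facet normal -1.0000 0.0000 0.0000
    outer loop
      vertex 0.0 29.9 0.0
      vertex 0.0 0.0 8.2
      vertex 0.0 29.9 8.2
    endloop
  endfacet
endsolid part

The G0 Z moves step by Δz≈1.2 mm. Every layer's G1 loop is the same polygon, so the solid is a straight extrusion of it from z=0 to z≈8.2. Closing with flat bottom and top caps and triangulating gives 20 facets — an L-shaped prism: outer 24.2 × 29.9 mm, arm thicknesses ≈ 8.3 mm (horizontal) and 7.5 mm (vertical), extruded 8.2 mm in z.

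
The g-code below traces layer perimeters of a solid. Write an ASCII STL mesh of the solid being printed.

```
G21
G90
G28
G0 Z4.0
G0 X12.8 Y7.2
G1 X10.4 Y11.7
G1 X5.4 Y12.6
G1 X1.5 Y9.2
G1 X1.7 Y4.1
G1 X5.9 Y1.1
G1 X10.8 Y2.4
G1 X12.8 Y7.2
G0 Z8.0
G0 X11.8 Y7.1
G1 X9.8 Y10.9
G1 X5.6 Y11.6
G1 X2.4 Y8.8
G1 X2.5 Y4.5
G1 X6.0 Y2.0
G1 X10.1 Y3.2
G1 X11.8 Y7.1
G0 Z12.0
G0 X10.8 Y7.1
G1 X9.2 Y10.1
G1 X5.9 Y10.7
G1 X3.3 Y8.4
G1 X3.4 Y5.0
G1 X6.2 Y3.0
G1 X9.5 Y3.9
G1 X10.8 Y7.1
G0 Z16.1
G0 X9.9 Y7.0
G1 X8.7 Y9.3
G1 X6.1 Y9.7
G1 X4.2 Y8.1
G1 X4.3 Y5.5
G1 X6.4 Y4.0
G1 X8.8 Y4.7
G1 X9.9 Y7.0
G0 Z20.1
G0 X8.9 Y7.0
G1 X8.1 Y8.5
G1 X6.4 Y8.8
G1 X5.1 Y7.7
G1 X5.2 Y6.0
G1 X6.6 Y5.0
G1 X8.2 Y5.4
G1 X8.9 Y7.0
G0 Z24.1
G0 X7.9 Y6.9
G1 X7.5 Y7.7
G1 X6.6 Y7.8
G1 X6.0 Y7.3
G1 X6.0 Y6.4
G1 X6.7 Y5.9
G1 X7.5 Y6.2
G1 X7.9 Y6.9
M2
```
solid part
  facet normal 0.0000 0.0000 -1.0000
    outer loop
      vertex 5.1 13.5 0.0
      vertex 11.0 12.5 0.0
      vertex 13.8 7.2 0.0
    endloop
  endfacet
  facet normal 0.0000 0.0000 -1.0000
    outer loop
      vertex 0.6 9.6 0.0
      vertex 5.1 13.5 0.0
      vertex 13.8 7.2 0.0
    endloop
  endfacet
  facet normal 0.0000 0.0000 -1.0000
    outer loop
      vertex 0.8 3.6 0.0
      vertex 0.6 9.6 0.0
      vertex 13.8 7.2 0.0
    endloop
  endfacet
  facet normal 0.0000 0.0000 -1.0000
    outer loop
      vertex 5.7 0.1 0.0
      vertex 0.8 3.6 0.0
      vertex 13.8 7.2 0.0
    endloop
  endfacet
  facet normal 0.0000 0.0000 -1.0000
    outer loop
      vertex 11.4 1.7 0.0
      vertex 5.7 0.1 0.0
      vertex 13.8 7.2 0.0
    endloop
  endfacet
  facet normal 0.8632 0.4560 0.2168
    outer loop
      vertex 13.8 7.2 0.0
      vertex 11.0 12.5 0.0
      vertex 6.9 6.9 28.1
    endloop
  endfacet
  facet normal 0.1632 0.9627 0.2157
    outer loop
      vertex 11.0 12.5 0.0
      vertex 5.1 13.5 0.0
      vertex 6.9 6.9 28.1
    endloop
  endfacet
  facet normal -0.6397 0.7381 0.2143
    outer loop
      vertex 5.1 13.5 0.0
      vertex 0.6 9.6 0.0
      vertex 6.9 6.9 28.1
    endloop
  endfacet
  facet normal -0.9759 -0.0325 0.2157
    outer loop
      vertex 0.6 9.6 0.0
      vertex 0.8 3.6 0.0
      vertex 6.9 6.9 28.1
    endloop
  endfacet
  facet normal -0.5675 -0.7944 0.2165
    outer loop
      vertex 0.8 3.6 0.0
      vertex 5.7 0.1 0.0
      vertex 6.9 6.9 28.1
    endloop
  endfacet
  facet normal 0.2639 -0.9400 0.2162
    outer loop
      vertex 5.7 0.1 0.0
      vertex 11.4 1.7 0.0
      vertex 6.9 6.9 28.1
    endloop
  endfacet
  facet normal 0.8950 -0.3905 0.2156
    outer loop
      vertex 11.4 1.7 0.0
      vertex 13.8 7.2 0.0
      vertex 6.9 6.9 28.1
    endloop
  endfacet
endsolid part

The G0 Z moves step by Δz≈4.0 mm. The G1 loops shrink linearly with z, so the solid tapers from its base footprint up to z≈28.1. Closing with a flat bottom cap and the tapered top and triangulating gives 12 facets — a regular 7-sided pyramid, base circumscribed radius ≈ 6.9 mm, apex at z ≈ 28.1 mm.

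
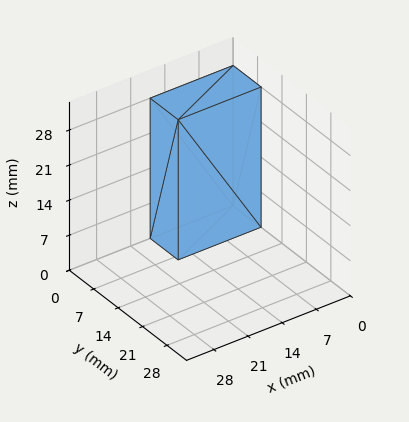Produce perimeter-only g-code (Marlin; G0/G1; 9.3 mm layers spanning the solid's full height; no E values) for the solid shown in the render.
Reading the render: the shape is a rectangular box, roughly 17 × 8 mm footprint and 28 mm tall (dimensions read to the nearest mm from the axis ticks). For the g-code, the solid's height is divided into equal slices at the stated Δz and each level perimeter traced with G1 moves after a G0 lift.

; perimeter-only toolpath
G21 ; units = mm
G90 ; absolute positioning
G28 ; home
; layer 1
G0 Z9.3
G0 X0.0 Y0.0
G1 X17.0 Y0.0
G1 X17.0 Y8.0
G1 X0.0 Y8.0
G1 X0.0 Y0.0
; layer 2
G0 Z18.7
G0 X0.0 Y0.0
G1 X17.0 Y0.0
G1 X17.0 Y8.0
G1 X0.0 Y8.0
G1 X0.0 Y0.0
; layer 3
G0 Z28.0
G0 X0.0 Y0.0
G1 X17.0 Y0.0
G1 X17.0 Y8.0
G1 X0.0 Y8.0
G1 X0.0 Y0.0
M2 ; end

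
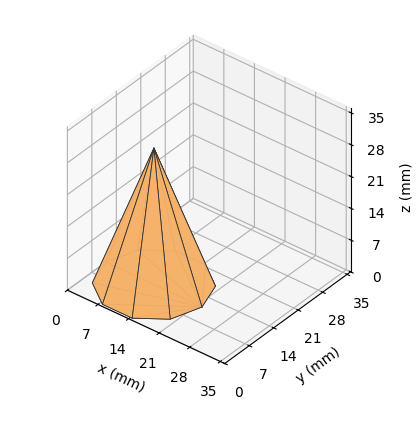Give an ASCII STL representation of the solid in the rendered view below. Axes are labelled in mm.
Reading the render: the shape is a regular 10-sided pyramid, base circumscribed radius ≈ 11 mm, apex at z ≈ 30 mm (dimensions read to the nearest mm from the axis ticks). For the STL, each face is triangulated and given an outward normal.

solid part
  facet normal 0.0000 0.0000 -1.0000
    outer loop
      vertex 14.40 21.46 0.00
      vertex 19.90 17.47 0.00
      vertex 22.00 11.00 0.00
    endloop
  endfacet
  facet normal 0.0000 0.0000 -1.0000
    outer loop
      vertex 7.60 21.46 0.00
      vertex 14.40 21.46 0.00
      vertex 22.00 11.00 0.00
    endloop
  endfacet
  facet normal 0.0000 0.0000 -1.0000
    outer loop
      vertex 2.10 17.47 0.00
      vertex 7.60 21.46 0.00
      vertex 22.00 11.00 0.00
    endloop
  endfacet
  facet normal 0.0000 0.0000 -1.0000
    outer loop
      vertex 0.00 11.00 0.00
      vertex 2.10 17.47 0.00
      vertex 22.00 11.00 0.00
    endloop
  endfacet
  facet normal 0.0000 0.0000 -1.0000
    outer loop
      vertex 2.10 4.53 0.00
      vertex 0.00 11.00 0.00
      vertex 22.00 11.00 0.00
    endloop
  endfacet
  facet normal 0.0000 0.0000 -1.0000
    outer loop
      vertex 7.60 0.54 0.00
      vertex 2.10 4.53 0.00
      vertex 22.00 11.00 0.00
    endloop
  endfacet
  facet normal 0.0000 0.0000 -1.0000
    outer loop
      vertex 14.40 0.54 0.00
      vertex 7.60 0.54 0.00
      vertex 22.00 11.00 0.00
    endloop
  endfacet
  facet normal 0.0000 0.0000 -1.0000
    outer loop
      vertex 19.90 4.53 0.00
      vertex 14.40 0.54 0.00
      vertex 22.00 11.00 0.00
    endloop
  endfacet
  facet normal 0.8981 0.2915 0.3293
    outer loop
      vertex 22.00 11.00 0.00
      vertex 19.90 17.47 0.00
      vertex 11.00 11.00 30.00
    endloop
  endfacet
  facet normal 0.5545 0.7643 0.3293
    outer loop
      vertex 19.90 17.47 0.00
      vertex 14.40 21.46 0.00
      vertex 11.00 11.00 30.00
    endloop
  endfacet
  facet normal 0.0000 0.9443 0.3292
    outer loop
      vertex 14.40 21.46 0.00
      vertex 7.60 21.46 0.00
      vertex 11.00 11.00 30.00
    endloop
  endfacet
  facet normal -0.5545 0.7643 0.3293
    outer loop
      vertex 7.60 21.46 0.00
      vertex 2.10 17.47 0.00
      vertex 11.00 11.00 30.00
    endloop
  endfacet
  facet normal -0.8981 0.2915 0.3293
    outer loop
      vertex 2.10 17.47 0.00
      vertex 0.00 11.00 0.00
      vertex 11.00 11.00 30.00
    endloop
  endfacet
  facet normal -0.8981 -0.2915 0.3293
    outer loop
      vertex 0.00 11.00 0.00
      vertex 2.10 4.53 0.00
      vertex 11.00 11.00 30.00
    endloop
  endfacet
  facet normal -0.5545 -0.7643 0.3293
    outer loop
      vertex 2.10 4.53 0.00
      vertex 7.60 0.54 0.00
      vertex 11.00 11.00 30.00
    endloop
  endfacet
  facet normal 0.0000 -0.9443 0.3292
    outer loop
      vertex 7.60 0.54 0.00
      vertex 14.40 0.54 0.00
      vertex 11.00 11.00 30.00
    endloop
  endfacet
  facet normal 0.5545 -0.7643 0.3293
    outer loop
      vertex 14.40 0.54 0.00
      vertex 19.90 4.53 0.00
      vertex 11.00 11.00 30.00
    endloop
  endfacet
  facet normal 0.8981 -0.2915 0.3293
    outer loop
      vertex 19.90 4.53 0.00
      vertex 22.00 11.00 0.00
      vertex 11.00 11.00 30.00
    endloop
  endfacet
endsolid part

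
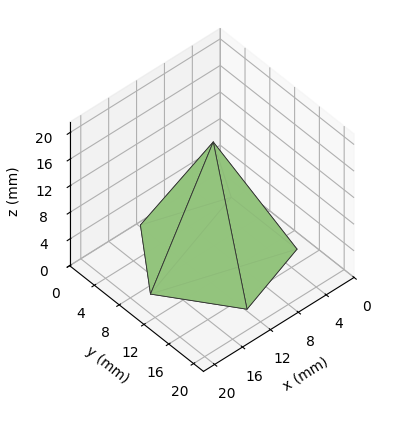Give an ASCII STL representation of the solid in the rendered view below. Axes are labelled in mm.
Reading the render: the shape is a regular 5-sided pyramid, base circumscribed radius ≈ 9 mm, apex at z ≈ 17 mm (dimensions read to the nearest mm from the axis ticks). For the STL, each face is triangulated and given an outward normal.

solid part
  facet normal 0.0000 0.0000 -1.0000
    outer loop
      vertex 1.7 14.3 0.0
      vertex 11.8 17.6 0.0
      vertex 18.0 9.0 0.0
    endloop
  endfacet
  facet normal 0.0000 0.0000 -1.0000
    outer loop
      vertex 1.7 3.7 0.0
      vertex 1.7 14.3 0.0
      vertex 18.0 9.0 0.0
    endloop
  endfacet
  facet normal 0.0000 0.0000 -1.0000
    outer loop
      vertex 11.8 0.4 0.0
      vertex 1.7 3.7 0.0
      vertex 18.0 9.0 0.0
    endloop
  endfacet
  facet normal 0.7454 0.5373 0.3946
    outer loop
      vertex 18.0 9.0 0.0
      vertex 11.8 17.6 0.0
      vertex 9.0 9.0 17.0
    endloop
  endfacet
  facet normal -0.2853 0.8733 0.3948
    outer loop
      vertex 11.8 17.6 0.0
      vertex 1.7 14.3 0.0
      vertex 9.0 9.0 17.0
    endloop
  endfacet
  facet normal -0.9189 0.0000 0.3946
    outer loop
      vertex 1.7 14.3 0.0
      vertex 1.7 3.7 0.0
      vertex 9.0 9.0 17.0
    endloop
  endfacet
  facet normal -0.2853 -0.8733 0.3948
    outer loop
      vertex 1.7 3.7 0.0
      vertex 11.8 0.4 0.0
      vertex 9.0 9.0 17.0
    endloop
  endfacet
  facet normal 0.7454 -0.5373 0.3946
    outer loop
      vertex 11.8 0.4 0.0
      vertex 18.0 9.0 0.0
      vertex 9.0 9.0 17.0
    endloop
  endfacet
endsolid part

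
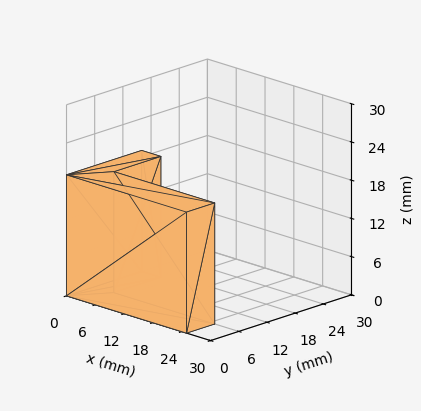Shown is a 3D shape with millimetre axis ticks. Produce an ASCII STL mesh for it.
Reading the render: the shape is an L-shaped prism: outer 25 × 16 mm, arm thicknesses ≈ 6 mm (horizontal) and 4 mm (vertical), extruded 19 mm in z (dimensions read to the nearest mm from the axis ticks). For the STL, each face is triangulated and given an outward normal.

solid part
  facet normal 0.0000 0.0000 -1.0000
    outer loop
      vertex 25.00 6.00 0.00
      vertex 25.00 0.00 0.00
      vertex 0.00 0.00 0.00
    endloop
  endfacet
  facet normal 0.0000 0.0000 -1.0000
    outer loop
      vertex 4.00 6.00 0.00
      vertex 25.00 6.00 0.00
      vertex 0.00 0.00 0.00
    endloop
  endfacet
  facet normal 0.0000 0.0000 -1.0000
    outer loop
      vertex 4.00 16.00 0.00
      vertex 4.00 6.00 0.00
      vertex 0.00 0.00 0.00
    endloop
  endfacet
  facet normal 0.0000 0.0000 -1.0000
    outer loop
      vertex 0.00 16.00 0.00
      vertex 4.00 16.00 0.00
      vertex 0.00 0.00 0.00
    endloop
  endfacet
  facet normal 0.0000 0.0000 1.0000
    outer loop
      vertex 0.00 0.00 19.00
      vertex 25.00 0.00 19.00
      vertex 25.00 6.00 19.00
    endloop
  endfacet
  facet normal 0.0000 0.0000 1.0000
    outer loop
      vertex 0.00 0.00 19.00
      vertex 25.00 6.00 19.00
      vertex 4.00 6.00 19.00
    endloop
  endfacet
  facet normal 0.0000 0.0000 1.0000
    outer loop
      vertex 0.00 0.00 19.00
      vertex 4.00 6.00 19.00
      vertex 4.00 16.00 19.00
    endloop
  endfacet
  facet normal 0.0000 0.0000 1.0000
    outer loop
      vertex 0.00 0.00 19.00
      vertex 4.00 16.00 19.00
      vertex 0.00 16.00 19.00
    endloop
  endfacet
  facet normal 0.0000 -1.0000 0.0000
    outer loop
      vertex 0.00 0.00 0.00
      vertex 25.00 0.00 0.00
      vertex 25.00 0.00 19.00
    endloop
  endfacet
  facet normal 0.0000 -1.0000 0.0000
    outer loop
      vertex 0.00 0.00 0.00
      vertex 25.00 0.00 19.00
      vertex 0.00 0.00 19.00
    endloop
  endfacet
  facet normal 1.0000 0.0000 0.0000
    outer loop
      vertex 25.00 0.00 0.00
      vertex 25.00 6.00 0.00
      vertex 25.00 6.00 19.00
    endloop
  endfacet
  facet normal 1.0000 0.0000 0.0000
    outer loop
      vertex 25.00 0.00 0.00
      vertex 25.00 6.00 19.00
      vertex 25.00 0.00 19.00
    endloop
  endfacet
  facet normal 0.0000 1.0000 0.0000
    outer loop
      vertex 25.00 6.00 0.00
      vertex 4.00 6.00 0.00
      vertex 4.00 6.00 19.00
    endloop
  endfacet
  facet normal 0.0000 1.0000 0.0000
    outer loop
      vertex 25.00 6.00 0.00
      vertex 4.00 6.00 19.00
      vertex 25.00 6.00 19.00
    endloop
  endfacet
  facet normal 1.0000 0.0000 0.0000
    outer loop
      vertex 4.00 6.00 0.00
      vertex 4.00 16.00 0.00
      vertex 4.00 16.00 19.00
    endloop
  endfacet
  facet normal 1.0000 0.0000 0.0000
    outer loop
      vertex 4.00 6.00 0.00
      vertex 4.00 16.00 19.00
      vertex 4.00 6.00 19.00
    endloop
  endfacet
  facet normal 0.0000 1.0000 0.0000
    outer loop
      vertex 4.00 16.00 0.00
      vertex 0.00 16.00 0.00
      vertex 0.00 16.00 19.00
    endloop
  endfacet
  facet normal 0.0000 1.0000 0.0000
    outer loop
      vertex 4.00 16.00 0.00
      vertex 0.00 16.00 19.00
      vertex 4.00 16.00 19.00
    endloop
  endfacet
  facet normal -1.0000 0.0000 0.0000
    outer loop
      vertex 0.00 16.00 0.00
      vertex 0.00 0.00 0.00
      vertex 0.00 0.00 19.00
    endloop
  endfacet
  facet normal -1.0000 0.0000 0.0000
    outer loop
      vertex 0.00 16.00 0.00
      vertex 0.00 0.00 19.00
      vertex 0.00 16.00 19.00
    endloop
  endfacet
endsolid part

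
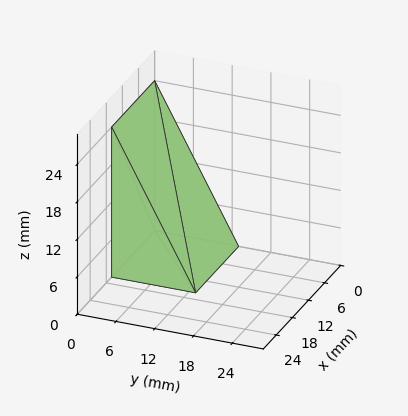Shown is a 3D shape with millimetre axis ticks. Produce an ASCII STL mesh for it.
Reading the render: the shape is a wedge (ramp): 16 × 13 mm base, rising to 24 mm along the y=0 edge and sloping linearly to z=0 at y=13 (dimensions read to the nearest mm from the axis ticks). For the STL, each face is triangulated and given an outward normal.

solid part
  facet normal 0.0000 0.0000 -1.0000
    outer loop
      vertex 16.000 13.000 0.000
      vertex 16.000 0.000 0.000
      vertex 0.000 0.000 0.000
    endloop
  endfacet
  facet normal 0.0000 0.0000 -1.0000
    outer loop
      vertex 0.000 13.000 0.000
      vertex 16.000 13.000 0.000
      vertex 0.000 0.000 0.000
    endloop
  endfacet
  facet normal 0.0000 -1.0000 0.0000
    outer loop
      vertex 0.000 0.000 0.000
      vertex 16.000 0.000 0.000
      vertex 16.000 0.000 24.000
    endloop
  endfacet
  facet normal 0.0000 -1.0000 0.0000
    outer loop
      vertex 0.000 0.000 0.000
      vertex 16.000 0.000 24.000
      vertex 0.000 0.000 24.000
    endloop
  endfacet
  facet normal 0.0000 0.8793 0.4763
    outer loop
      vertex 0.000 0.000 24.000
      vertex 16.000 0.000 24.000
      vertex 16.000 13.000 0.000
    endloop
  endfacet
  facet normal 0.0000 0.8793 0.4763
    outer loop
      vertex 0.000 0.000 24.000
      vertex 16.000 13.000 0.000
      vertex 0.000 13.000 0.000
    endloop
  endfacet
  facet normal -1.0000 0.0000 0.0000
    outer loop
      vertex 0.000 0.000 24.000
      vertex 0.000 13.000 0.000
      vertex 0.000 0.000 0.000
    endloop
  endfacet
  facet normal 1.0000 0.0000 0.0000
    outer loop
      vertex 16.000 0.000 0.000
      vertex 16.000 13.000 0.000
      vertex 16.000 0.000 24.000
    endloop
  endfacet
endsolid part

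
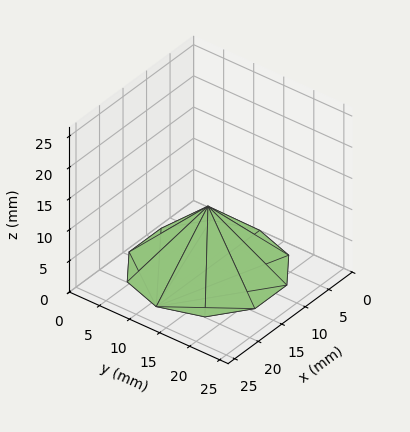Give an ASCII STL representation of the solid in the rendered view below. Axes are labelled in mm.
Reading the render: the shape is a regular 10-sided pyramid, base circumscribed radius ≈ 11 mm, apex at z ≈ 10 mm (dimensions read to the nearest mm from the axis ticks). For the STL, each face is triangulated and given an outward normal.

solid part
  facet normal 0.0000 0.0000 -1.0000
    outer loop
      vertex 14.40 21.46 0.00
      vertex 19.90 17.47 0.00
      vertex 22.00 11.00 0.00
    endloop
  endfacet
  facet normal 0.0000 0.0000 -1.0000
    outer loop
      vertex 7.60 21.46 0.00
      vertex 14.40 21.46 0.00
      vertex 22.00 11.00 0.00
    endloop
  endfacet
  facet normal 0.0000 0.0000 -1.0000
    outer loop
      vertex 2.10 17.47 0.00
      vertex 7.60 21.46 0.00
      vertex 22.00 11.00 0.00
    endloop
  endfacet
  facet normal 0.0000 0.0000 -1.0000
    outer loop
      vertex 0.00 11.00 0.00
      vertex 2.10 17.47 0.00
      vertex 22.00 11.00 0.00
    endloop
  endfacet
  facet normal 0.0000 0.0000 -1.0000
    outer loop
      vertex 2.10 4.53 0.00
      vertex 0.00 11.00 0.00
      vertex 22.00 11.00 0.00
    endloop
  endfacet
  facet normal 0.0000 0.0000 -1.0000
    outer loop
      vertex 7.60 0.54 0.00
      vertex 2.10 4.53 0.00
      vertex 22.00 11.00 0.00
    endloop
  endfacet
  facet normal 0.0000 0.0000 -1.0000
    outer loop
      vertex 14.40 0.54 0.00
      vertex 7.60 0.54 0.00
      vertex 22.00 11.00 0.00
    endloop
  endfacet
  facet normal 0.0000 0.0000 -1.0000
    outer loop
      vertex 19.90 4.53 0.00
      vertex 14.40 0.54 0.00
      vertex 22.00 11.00 0.00
    endloop
  endfacet
  facet normal 0.6572 0.2133 0.7229
    outer loop
      vertex 22.00 11.00 0.00
      vertex 19.90 17.47 0.00
      vertex 11.00 11.00 10.00
    endloop
  endfacet
  facet normal 0.4057 0.5593 0.7229
    outer loop
      vertex 19.90 17.47 0.00
      vertex 14.40 21.46 0.00
      vertex 11.00 11.00 10.00
    endloop
  endfacet
  facet normal 0.0000 0.6910 0.7228
    outer loop
      vertex 14.40 21.46 0.00
      vertex 7.60 21.46 0.00
      vertex 11.00 11.00 10.00
    endloop
  endfacet
  facet normal -0.4057 0.5593 0.7229
    outer loop
      vertex 7.60 21.46 0.00
      vertex 2.10 17.47 0.00
      vertex 11.00 11.00 10.00
    endloop
  endfacet
  facet normal -0.6572 0.2133 0.7229
    outer loop
      vertex 2.10 17.47 0.00
      vertex 0.00 11.00 0.00
      vertex 11.00 11.00 10.00
    endloop
  endfacet
  facet normal -0.6572 -0.2133 0.7229
    outer loop
      vertex 0.00 11.00 0.00
      vertex 2.10 4.53 0.00
      vertex 11.00 11.00 10.00
    endloop
  endfacet
  facet normal -0.4057 -0.5593 0.7229
    outer loop
      vertex 2.10 4.53 0.00
      vertex 7.60 0.54 0.00
      vertex 11.00 11.00 10.00
    endloop
  endfacet
  facet normal 0.0000 -0.6910 0.7228
    outer loop
      vertex 7.60 0.54 0.00
      vertex 14.40 0.54 0.00
      vertex 11.00 11.00 10.00
    endloop
  endfacet
  facet normal 0.4057 -0.5593 0.7229
    outer loop
      vertex 14.40 0.54 0.00
      vertex 19.90 4.53 0.00
      vertex 11.00 11.00 10.00
    endloop
  endfacet
  facet normal 0.6572 -0.2133 0.7229
    outer loop
      vertex 19.90 4.53 0.00
      vertex 22.00 11.00 0.00
      vertex 11.00 11.00 10.00
    endloop
  endfacet
endsolid part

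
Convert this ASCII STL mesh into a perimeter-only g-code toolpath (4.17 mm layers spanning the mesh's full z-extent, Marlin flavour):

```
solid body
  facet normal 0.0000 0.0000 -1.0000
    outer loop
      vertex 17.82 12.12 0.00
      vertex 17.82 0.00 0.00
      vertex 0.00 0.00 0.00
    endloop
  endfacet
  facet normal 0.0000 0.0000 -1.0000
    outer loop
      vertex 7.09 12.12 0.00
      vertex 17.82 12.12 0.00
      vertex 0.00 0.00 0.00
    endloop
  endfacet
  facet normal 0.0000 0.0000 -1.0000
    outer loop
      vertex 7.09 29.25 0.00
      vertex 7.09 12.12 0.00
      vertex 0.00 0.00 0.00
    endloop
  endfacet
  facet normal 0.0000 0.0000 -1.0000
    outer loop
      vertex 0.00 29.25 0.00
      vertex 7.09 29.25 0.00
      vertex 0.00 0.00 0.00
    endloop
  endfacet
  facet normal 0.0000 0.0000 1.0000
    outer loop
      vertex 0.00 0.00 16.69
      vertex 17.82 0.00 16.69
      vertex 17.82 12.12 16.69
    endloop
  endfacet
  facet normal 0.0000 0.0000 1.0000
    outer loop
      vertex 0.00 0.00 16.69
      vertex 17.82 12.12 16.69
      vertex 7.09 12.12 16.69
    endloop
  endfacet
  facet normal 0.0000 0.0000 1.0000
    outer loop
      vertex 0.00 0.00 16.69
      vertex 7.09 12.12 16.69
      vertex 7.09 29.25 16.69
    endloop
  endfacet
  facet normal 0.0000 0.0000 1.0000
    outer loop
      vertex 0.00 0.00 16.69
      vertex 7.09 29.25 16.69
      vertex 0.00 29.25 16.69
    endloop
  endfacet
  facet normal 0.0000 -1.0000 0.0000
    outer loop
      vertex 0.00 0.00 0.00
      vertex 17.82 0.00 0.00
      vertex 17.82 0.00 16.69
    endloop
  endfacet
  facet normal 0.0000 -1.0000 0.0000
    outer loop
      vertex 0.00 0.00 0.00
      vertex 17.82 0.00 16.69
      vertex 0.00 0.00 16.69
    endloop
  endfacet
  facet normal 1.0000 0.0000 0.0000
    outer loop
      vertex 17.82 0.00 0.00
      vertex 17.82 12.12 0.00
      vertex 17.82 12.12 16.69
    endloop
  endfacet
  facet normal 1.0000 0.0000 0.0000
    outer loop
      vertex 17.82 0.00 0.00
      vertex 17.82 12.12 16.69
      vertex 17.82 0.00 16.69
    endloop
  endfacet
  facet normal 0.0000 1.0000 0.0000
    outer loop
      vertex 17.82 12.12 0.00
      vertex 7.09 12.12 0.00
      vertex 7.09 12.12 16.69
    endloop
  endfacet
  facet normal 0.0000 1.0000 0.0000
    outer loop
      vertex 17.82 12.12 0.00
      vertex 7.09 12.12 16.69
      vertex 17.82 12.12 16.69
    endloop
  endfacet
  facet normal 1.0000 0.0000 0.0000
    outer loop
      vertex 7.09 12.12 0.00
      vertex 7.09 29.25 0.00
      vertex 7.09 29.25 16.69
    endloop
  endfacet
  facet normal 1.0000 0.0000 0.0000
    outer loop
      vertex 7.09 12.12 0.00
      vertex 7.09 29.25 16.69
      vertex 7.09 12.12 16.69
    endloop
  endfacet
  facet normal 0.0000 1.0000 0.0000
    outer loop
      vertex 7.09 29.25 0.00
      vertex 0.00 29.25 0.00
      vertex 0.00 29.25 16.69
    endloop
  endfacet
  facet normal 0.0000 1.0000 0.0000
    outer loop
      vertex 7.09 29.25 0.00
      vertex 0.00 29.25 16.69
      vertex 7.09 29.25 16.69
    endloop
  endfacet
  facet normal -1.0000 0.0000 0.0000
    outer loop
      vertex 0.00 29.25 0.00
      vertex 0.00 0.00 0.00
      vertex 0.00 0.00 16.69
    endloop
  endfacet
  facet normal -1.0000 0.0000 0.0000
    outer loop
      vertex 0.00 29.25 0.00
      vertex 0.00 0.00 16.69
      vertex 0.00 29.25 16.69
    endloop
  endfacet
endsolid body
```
; perimeter-only toolpath
G21 ; units = mm
G90 ; absolute positioning
G28 ; home
; layer 1
G0 Z4.17
G0 X0.00 Y0.00
G1 X17.82 Y0.00
G1 X17.82 Y12.12
G1 X7.09 Y12.12
G1 X7.09 Y29.25
G1 X0.00 Y29.25
G1 X0.00 Y0.00
; layer 2
G0 Z8.35
G0 X0.00 Y0.00
G1 X17.82 Y0.00
G1 X17.82 Y12.12
G1 X7.09 Y12.12
G1 X7.09 Y29.25
G1 X0.00 Y29.25
G1 X0.00 Y0.00
; layer 3
G0 Z12.52
G0 X0.00 Y0.00
G1 X17.82 Y0.00
G1 X17.82 Y12.12
G1 X7.09 Y12.12
G1 X7.09 Y29.25
G1 X0.00 Y29.25
G1 X0.00 Y0.00
; layer 4
G0 Z16.69
G0 X0.00 Y0.00
G1 X17.82 Y0.00
G1 X17.82 Y12.12
G1 X7.09 Y12.12
G1 X7.09 Y29.25
G1 X0.00 Y29.25
G1 X0.00 Y0.00
M2 ; end

The solid is an L-shaped prism: outer 17.8 × 29.2 mm, arm thicknesses ≈ 12.1 mm (horizontal) and 7.09 mm (vertical), extruded 16.7 mm in z. Slicing at Δz = 4.17 mm — 4 equal slices spanning the solid's height, so layer i sits at z = i·h/4 — gives 4 non-empty perimeters. Each is a 6-segment closed polygon; G0 lifts to the layer z and rapids to the start vertex, then G1 traces the edges.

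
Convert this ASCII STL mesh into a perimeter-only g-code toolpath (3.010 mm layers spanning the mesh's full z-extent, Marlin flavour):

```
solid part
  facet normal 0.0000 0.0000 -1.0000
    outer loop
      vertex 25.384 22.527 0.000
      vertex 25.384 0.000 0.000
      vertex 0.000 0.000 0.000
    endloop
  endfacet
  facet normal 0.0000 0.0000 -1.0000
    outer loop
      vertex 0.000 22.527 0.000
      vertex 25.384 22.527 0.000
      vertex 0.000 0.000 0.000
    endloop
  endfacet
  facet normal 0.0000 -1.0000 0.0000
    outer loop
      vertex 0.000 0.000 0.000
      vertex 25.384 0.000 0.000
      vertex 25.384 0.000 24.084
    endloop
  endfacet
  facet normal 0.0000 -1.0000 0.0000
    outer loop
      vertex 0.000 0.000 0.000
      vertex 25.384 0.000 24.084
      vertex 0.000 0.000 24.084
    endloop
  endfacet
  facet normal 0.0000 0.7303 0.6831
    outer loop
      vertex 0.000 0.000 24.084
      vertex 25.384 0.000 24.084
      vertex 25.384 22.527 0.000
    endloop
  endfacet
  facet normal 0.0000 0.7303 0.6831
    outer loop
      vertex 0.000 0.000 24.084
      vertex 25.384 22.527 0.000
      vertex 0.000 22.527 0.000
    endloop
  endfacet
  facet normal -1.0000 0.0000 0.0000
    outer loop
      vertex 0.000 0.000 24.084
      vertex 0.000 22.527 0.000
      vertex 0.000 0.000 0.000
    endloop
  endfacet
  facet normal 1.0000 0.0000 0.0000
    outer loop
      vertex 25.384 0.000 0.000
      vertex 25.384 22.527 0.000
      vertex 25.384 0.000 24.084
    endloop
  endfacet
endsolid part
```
; perimeter-only toolpath
G21 ; units = mm
G90 ; absolute positioning
G28 ; home
; layer 1
G0 Z3.010
G0 X0.000 Y0.000
G1 X25.384 Y0.000
G1 X25.384 Y19.711
G1 X0.000 Y19.711
G1 X0.000 Y0.000
; layer 2
G0 Z6.021
G0 X0.000 Y0.000
G1 X25.384 Y0.000
G1 X25.384 Y16.895
G1 X0.000 Y16.895
G1 X0.000 Y0.000
; layer 3
G0 Z9.031
G0 X0.000 Y0.000
G1 X25.384 Y0.000
G1 X25.384 Y14.079
G1 X0.000 Y14.079
G1 X0.000 Y0.000
; layer 4
G0 Z12.042
G0 X0.000 Y0.000
G1 X25.384 Y0.000
G1 X25.384 Y11.264
G1 X0.000 Y11.264
G1 X0.000 Y0.000
; layer 5
G0 Z15.053
G0 X0.000 Y0.000
G1 X25.384 Y0.000
G1 X25.384 Y8.448
G1 X0.000 Y8.448
G1 X0.000 Y0.000
; layer 6
G0 Z18.063
G0 X0.000 Y0.000
G1 X25.384 Y0.000
G1 X25.384 Y5.632
G1 X0.000 Y5.632
G1 X0.000 Y0.000
; layer 7
G0 Z21.073
G0 X0.000 Y0.000
G1 X25.384 Y0.000
G1 X25.384 Y2.816
G1 X0.000 Y2.816
G1 X0.000 Y0.000
M2 ; end

The solid is a wedge (ramp): 25.4 × 22.5 mm base, rising to 24.1 mm along the y=0 edge and sloping linearly to z=0 at y=22.5. Slicing at Δz = 3.010 mm — 8 equal slices spanning the solid's height, so layer i sits at z = i·h/8 — gives 7 non-empty perimeters. Each is a 4-segment closed polygon; G0 lifts to the layer z and rapids to the start vertex, then G1 traces the edges. The cross-section shrinks linearly with z (the slice at the apex is degenerate and omitted).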